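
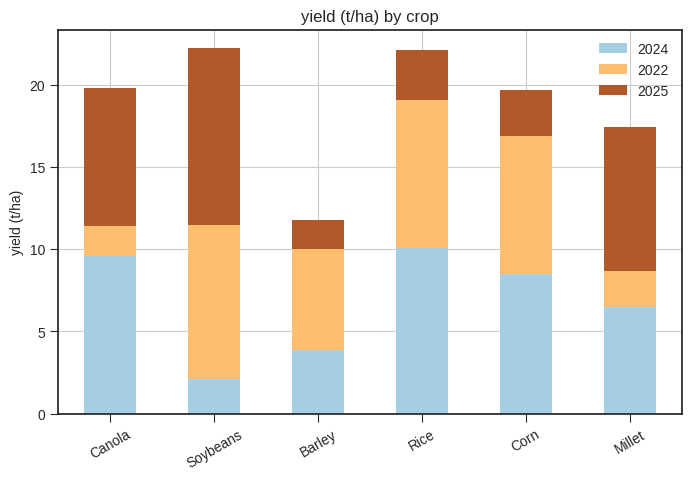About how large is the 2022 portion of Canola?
2022 top ≈ 12, bottom ≈ 10; segment ≈ 2.

≈ 2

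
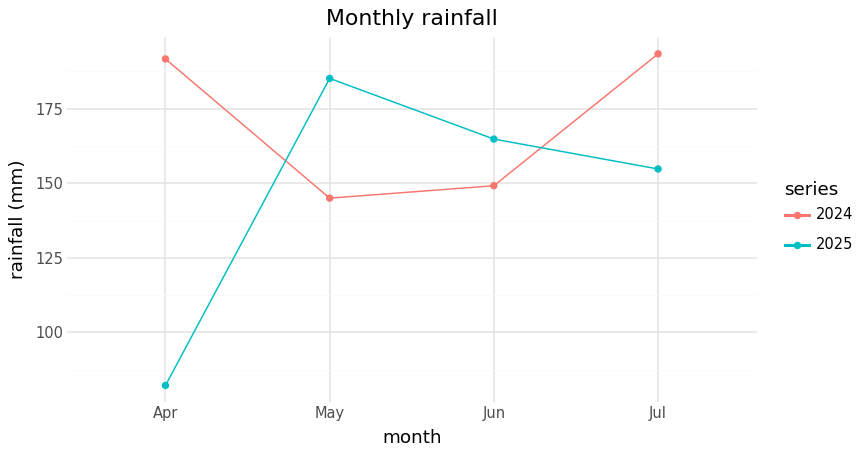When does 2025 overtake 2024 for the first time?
May

Apr: 2025 ≈ 80 vs 2024 ≈ 190 (not yet); May: 2025 ≈ 190 vs 2024 ≈ 150 (first crossover).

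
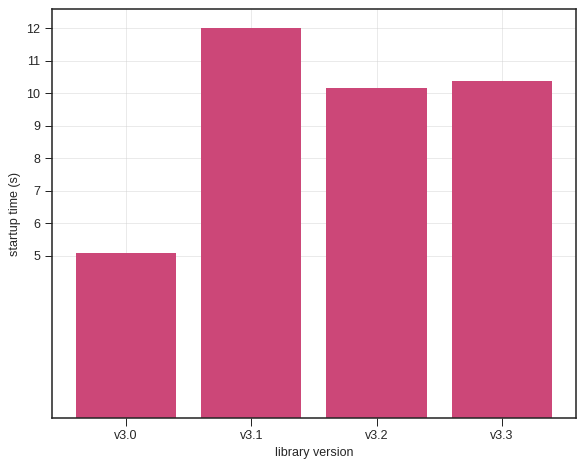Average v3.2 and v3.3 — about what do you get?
≈ 10

(10 + 10) / 2 ≈ 10.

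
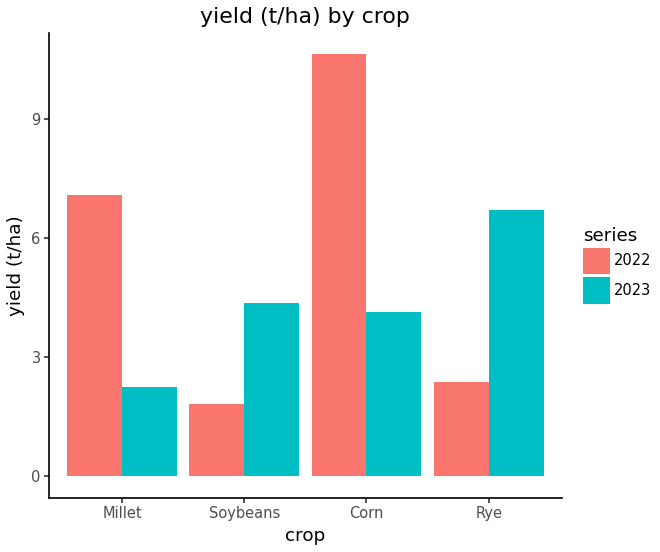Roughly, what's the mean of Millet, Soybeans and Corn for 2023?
≈ 3

(2 + 4 + 4) / 3 ≈ 3.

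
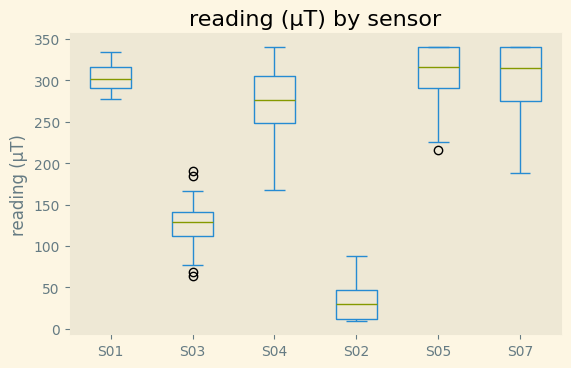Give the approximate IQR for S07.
≈ 75

Q3 ≈ 350, Q1 ≈ 275; IQR ≈ 75.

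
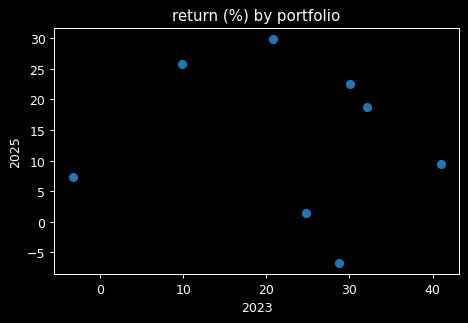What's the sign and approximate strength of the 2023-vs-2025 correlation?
no clear correlation

Points are roughly uncorrelated; weak (|r| ≈ 0.1).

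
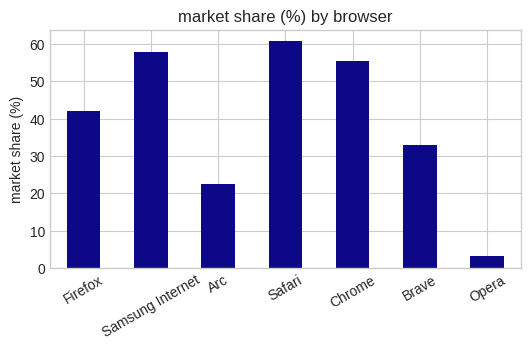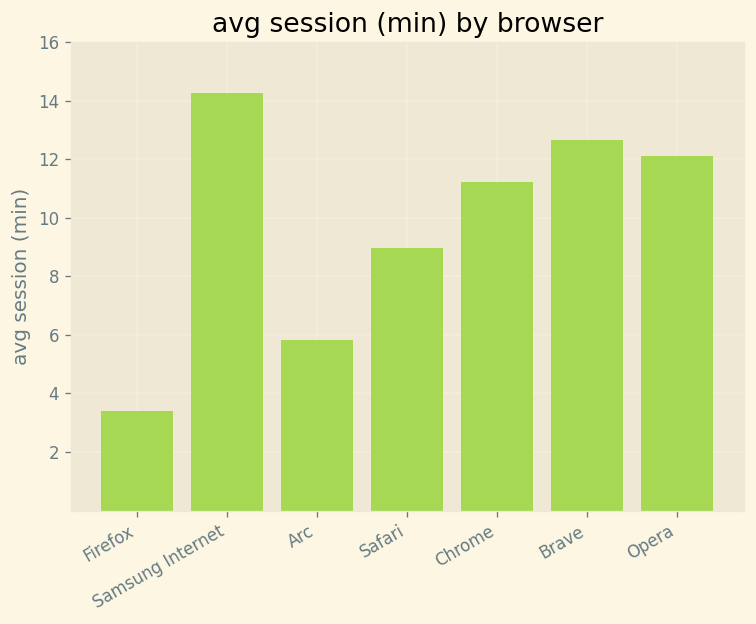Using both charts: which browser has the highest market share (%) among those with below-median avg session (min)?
Chart 2 median avg session (min) ≈ 12; below-median browsers: Firefox, Arc, Safari. Among those, Safari has the highest market share (%) (≈ 60).

Safari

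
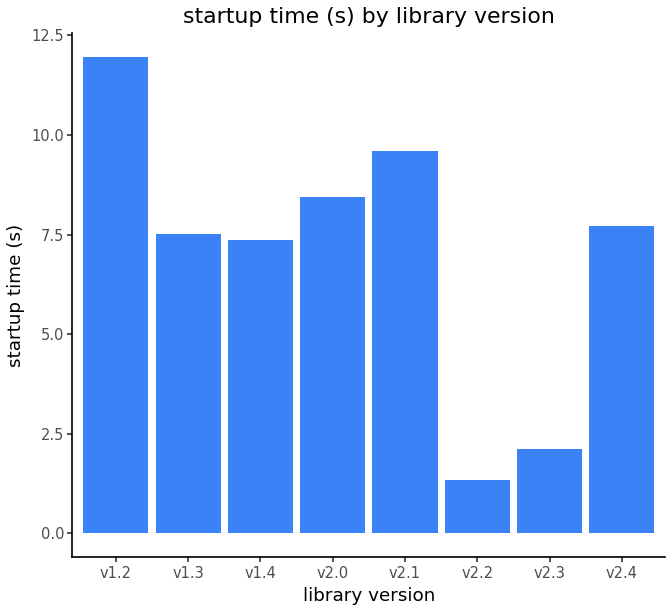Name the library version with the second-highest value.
v2.1

Top 3: v1.2 ≈ 12, v2.1 ≈ 10, v2.0 ≈ 8.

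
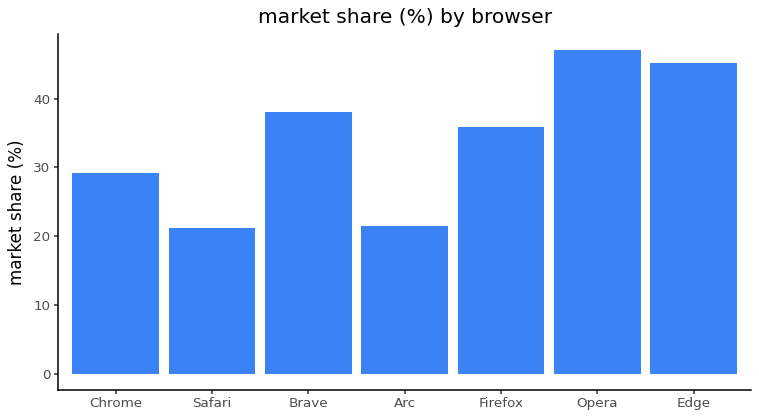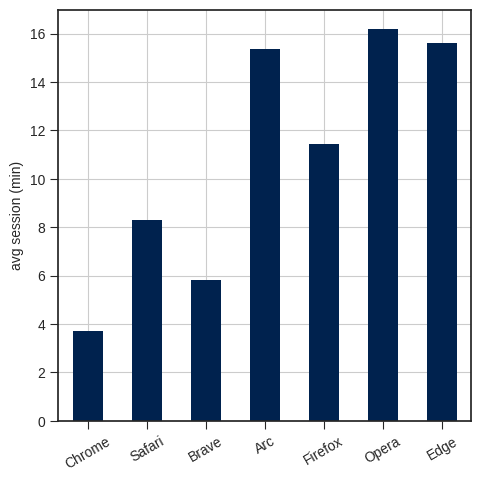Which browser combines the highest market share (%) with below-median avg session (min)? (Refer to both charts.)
Brave

Chart 2 median avg session (min) ≈ 12; below-median browsers: Chrome, Safari, Brave. Among those, Brave has the highest market share (%) (≈ 40).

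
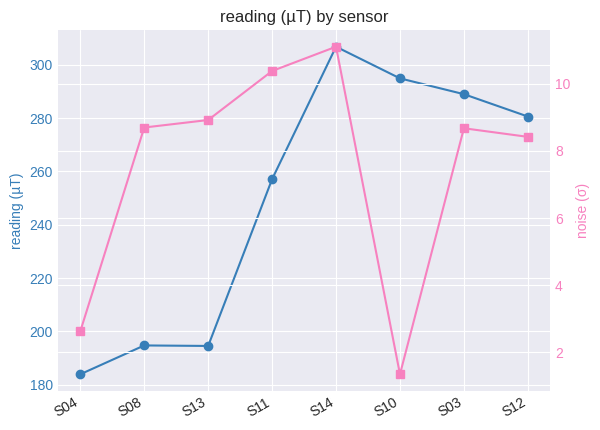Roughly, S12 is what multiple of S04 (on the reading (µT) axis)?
S12 ≈ 280, S04 ≈ 180; 280/180 ≈ 1.56.

≈ 1.56×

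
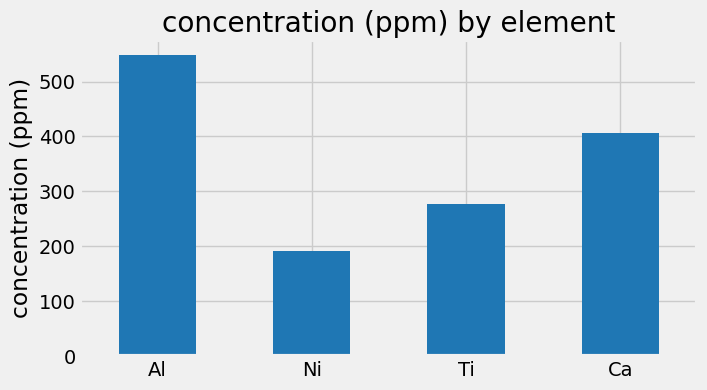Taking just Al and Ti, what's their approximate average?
≈ 425

(550 + 300) / 2 ≈ 425.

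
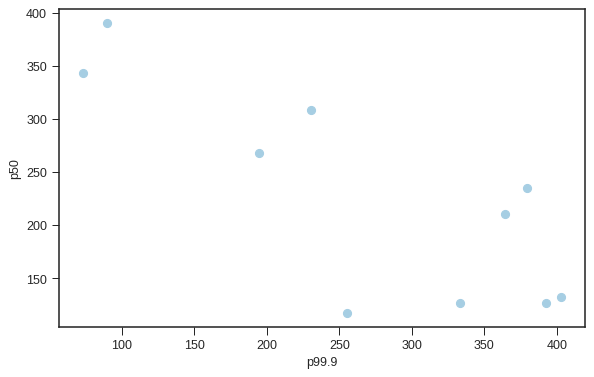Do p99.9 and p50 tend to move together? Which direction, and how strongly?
Points are negatively correlated; strong (|r| ≈ 0.8).

negative, strong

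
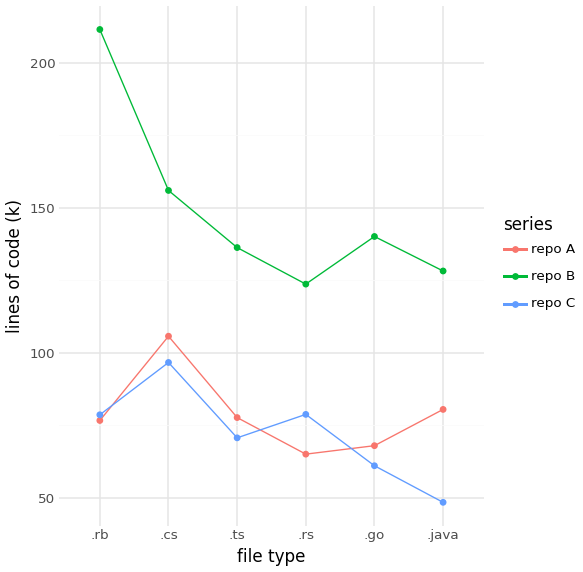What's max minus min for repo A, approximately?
≈ 40

Max .cs ≈ 100, min .rs ≈ 60; range ≈ 40.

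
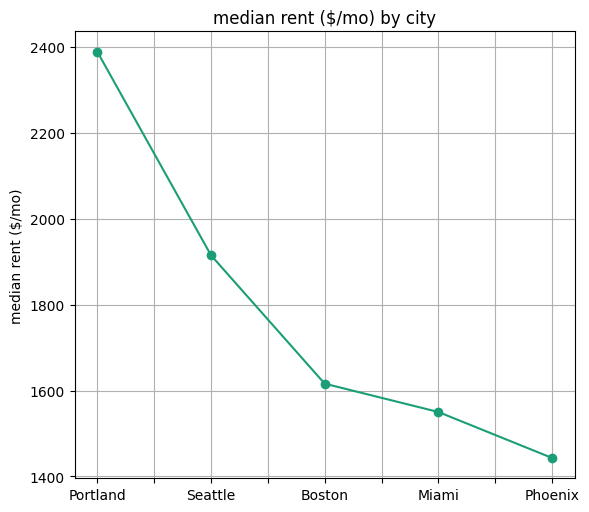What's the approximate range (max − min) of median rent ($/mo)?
≈ 1000

Max Portland ≈ 2400, min Phoenix ≈ 1400; range ≈ 1000.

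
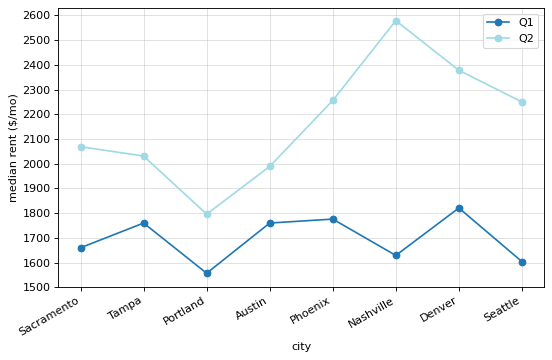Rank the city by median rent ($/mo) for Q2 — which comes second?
Top 3 for Q2: Nashville ≈ 2600, Denver ≈ 2400, Phoenix ≈ 2300.

Denver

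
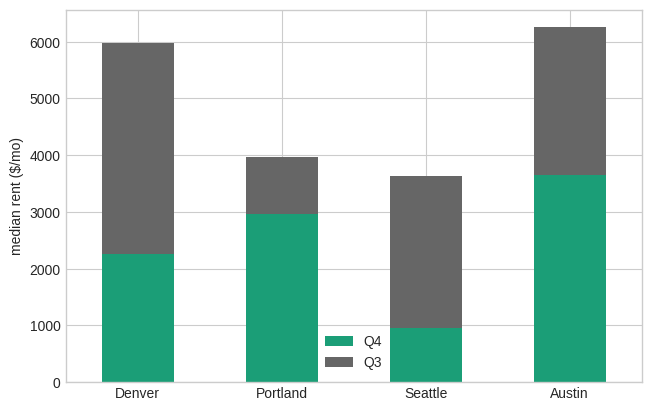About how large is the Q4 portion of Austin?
Q4 top ≈ 4000, bottom ≈ 0; segment ≈ 4000.

≈ 4000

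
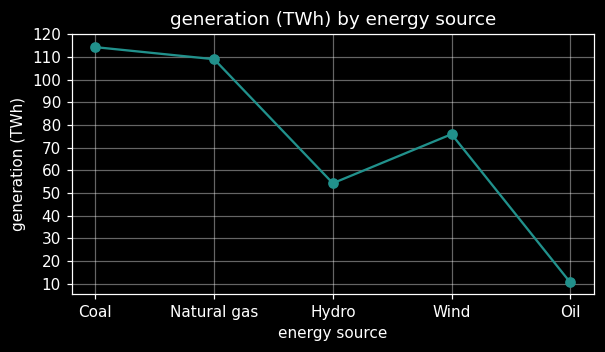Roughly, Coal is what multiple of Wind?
≈ 1.38×

Coal ≈ 110, Wind ≈ 80; 110/80 ≈ 1.38.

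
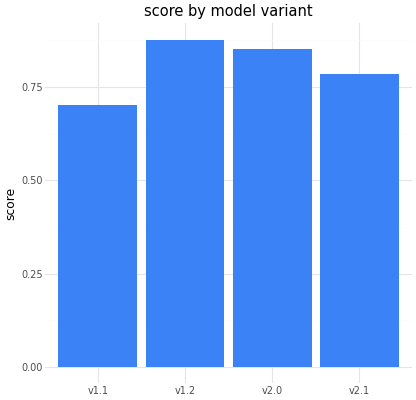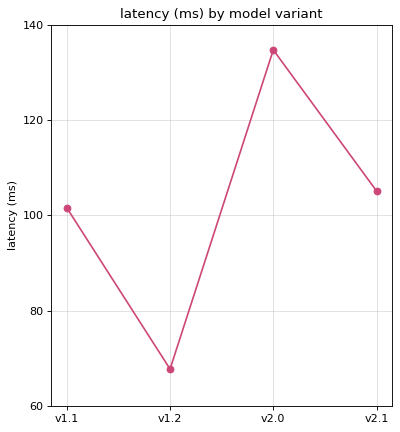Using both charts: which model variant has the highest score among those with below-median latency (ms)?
Chart 2 median latency (ms) ≈ 100; below-median model variants: v1.1, v1.2. Among those, v1.2 has the highest score (≈ 0.9).

v1.2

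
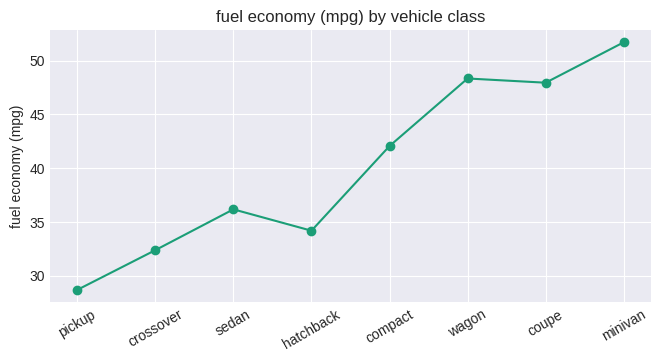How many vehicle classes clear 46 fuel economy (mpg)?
3

Above 46: wagon, coupe, minivan.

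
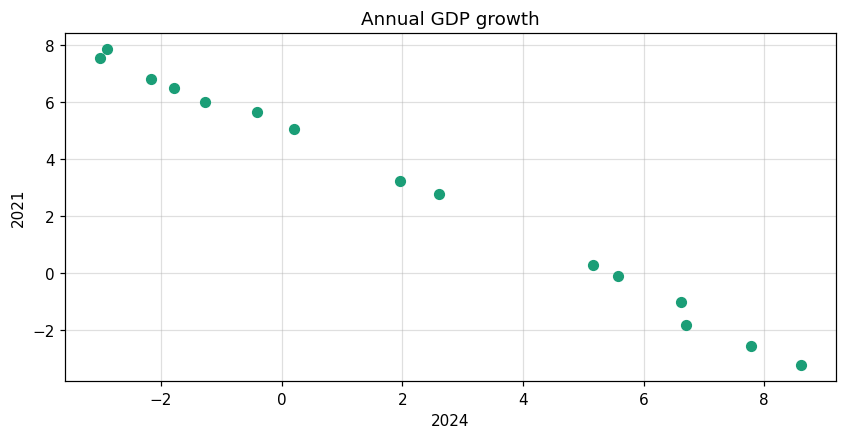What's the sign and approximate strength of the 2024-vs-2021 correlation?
negative, strong

Points are negatively correlated; strong (|r| ≈ 1.0).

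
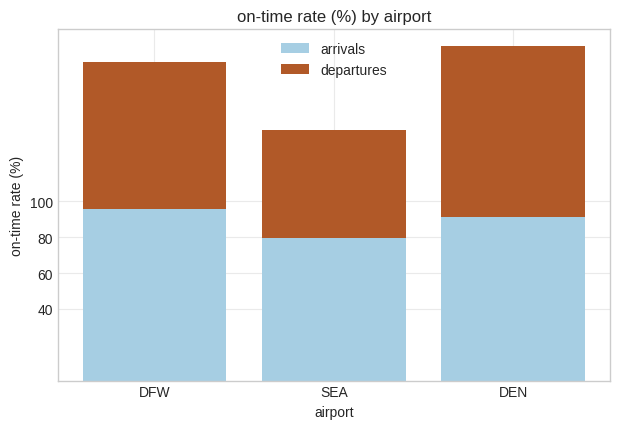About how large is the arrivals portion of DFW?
≈ 100

arrivals top ≈ 100, bottom ≈ 0; segment ≈ 100.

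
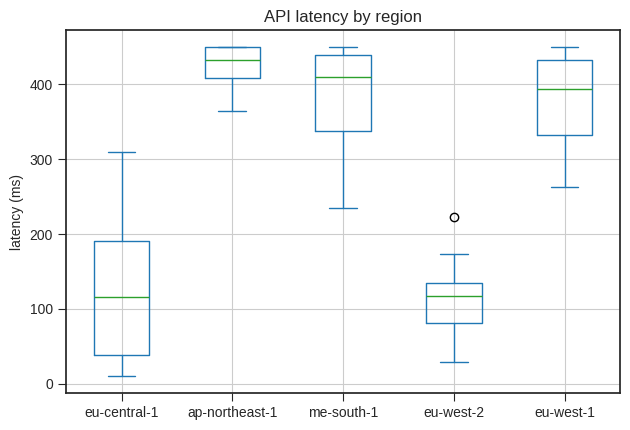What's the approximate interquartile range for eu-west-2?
Q3 ≈ 150, Q1 ≈ 100; IQR ≈ 50.

≈ 50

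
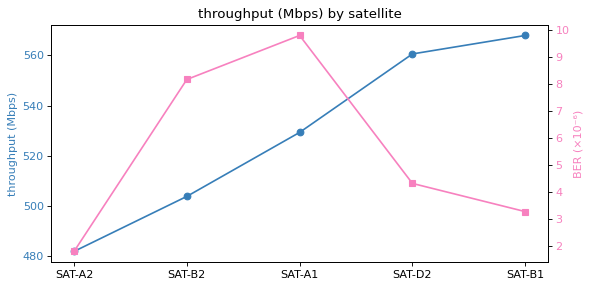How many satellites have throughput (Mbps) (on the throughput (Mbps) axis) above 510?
3

Above 510: SAT-A1, SAT-D2, SAT-B1.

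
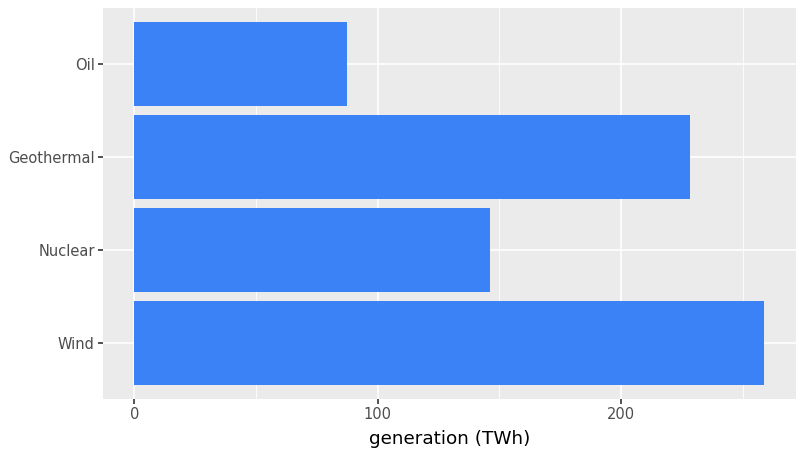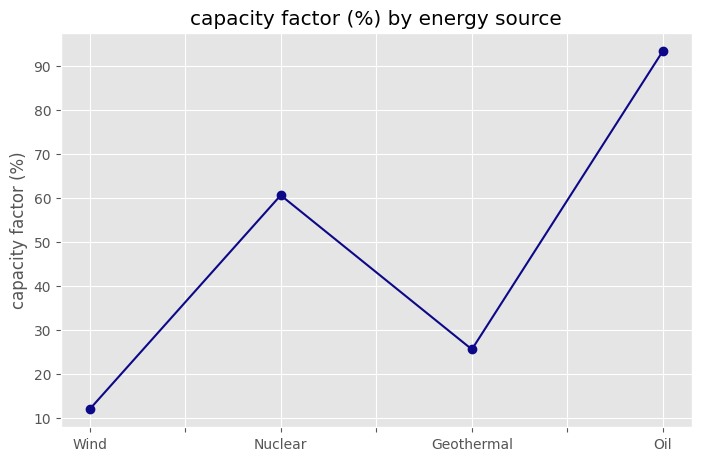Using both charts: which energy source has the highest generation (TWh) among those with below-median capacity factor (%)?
Wind

Chart 2 median capacity factor (%) ≈ 40; below-median energy sources: Wind, Geothermal. Among those, Wind has the highest generation (TWh) (≈ 250).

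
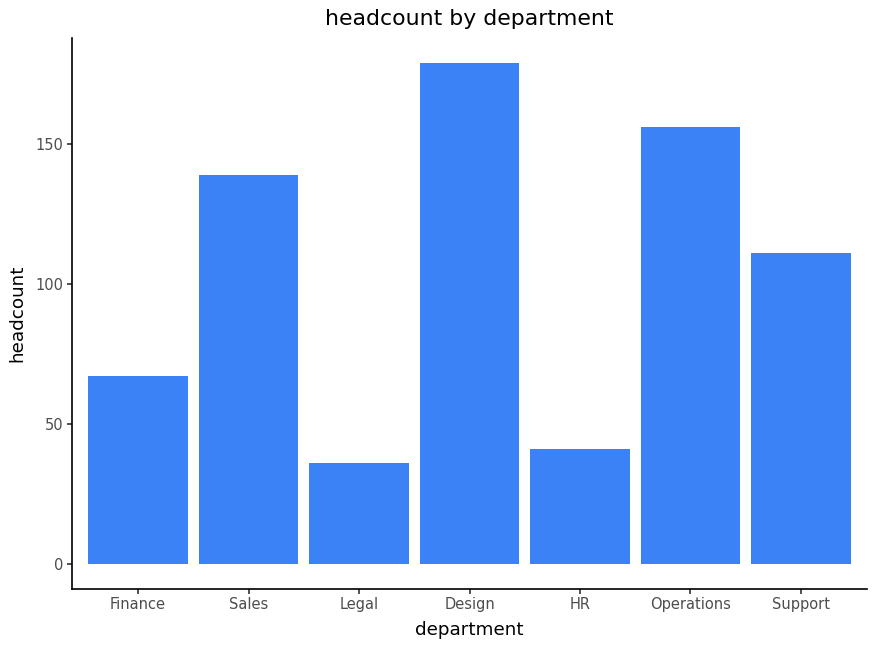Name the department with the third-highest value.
Top 4: Design ≈ 180, Operations ≈ 160, Sales ≈ 140, Support ≈ 120.

Sales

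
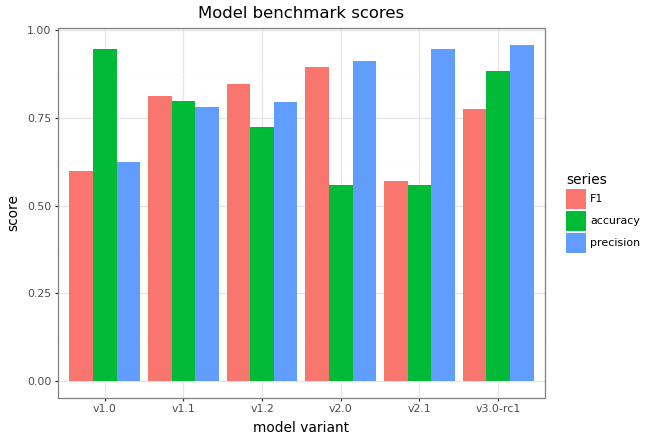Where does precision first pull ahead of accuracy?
v1.1: precision ≈ 0.8 vs accuracy ≈ 0.8 (not yet); v1.2: precision ≈ 0.8 vs accuracy ≈ 0.7 (first crossover).

v1.2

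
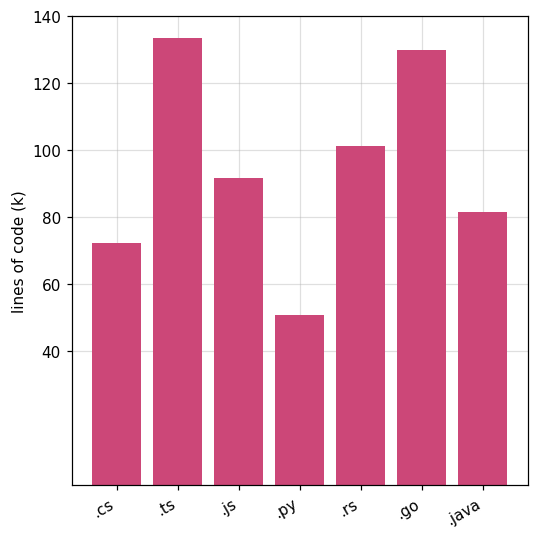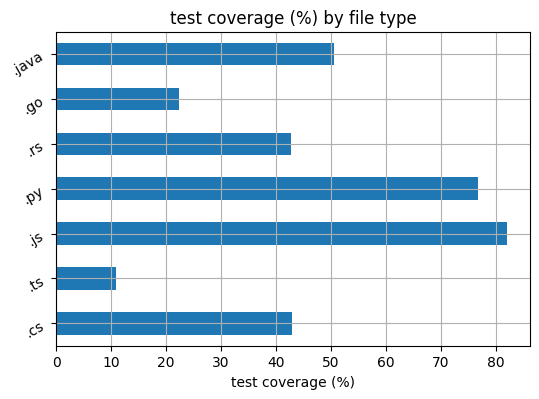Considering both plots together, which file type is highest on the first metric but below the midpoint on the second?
Chart 2 median test coverage (%) ≈ 40; below-median file types: .ts, .rs, .go. Among those, .ts has the highest lines of code (k) (≈ 140).

.ts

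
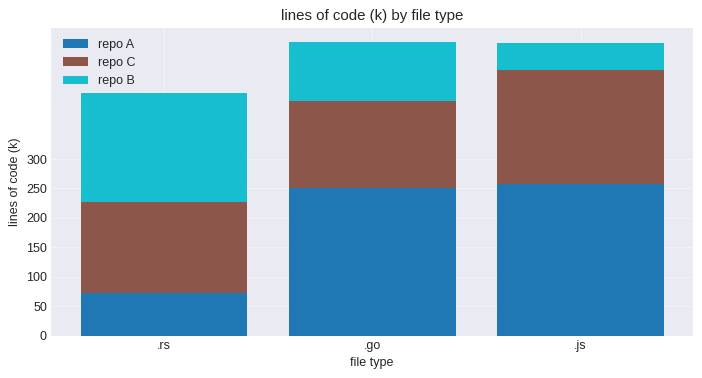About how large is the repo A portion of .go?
≈ 250

repo A top ≈ 250, bottom ≈ 0; segment ≈ 250.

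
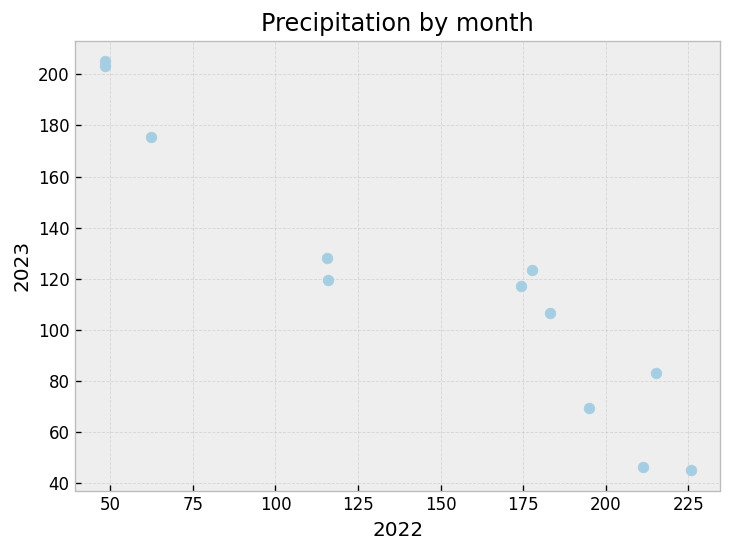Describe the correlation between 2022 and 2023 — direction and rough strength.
negative, strong

Points are negatively correlated; strong (|r| ≈ 0.9).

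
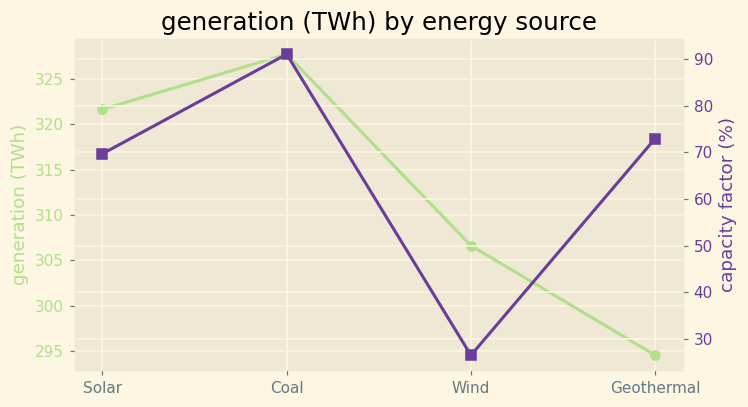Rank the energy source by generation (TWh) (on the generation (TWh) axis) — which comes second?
Top 3 (on the generation (TWh) axis): Coal ≈ 330, Solar ≈ 320, Wind ≈ 305.

Solar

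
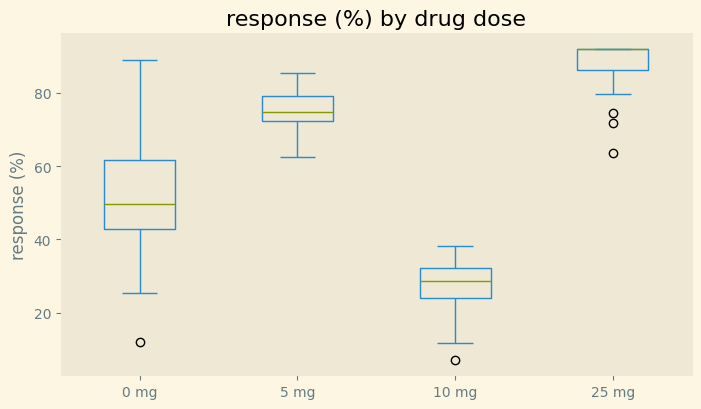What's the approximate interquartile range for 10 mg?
≈ 10

Q3 ≈ 30, Q1 ≈ 20; IQR ≈ 10.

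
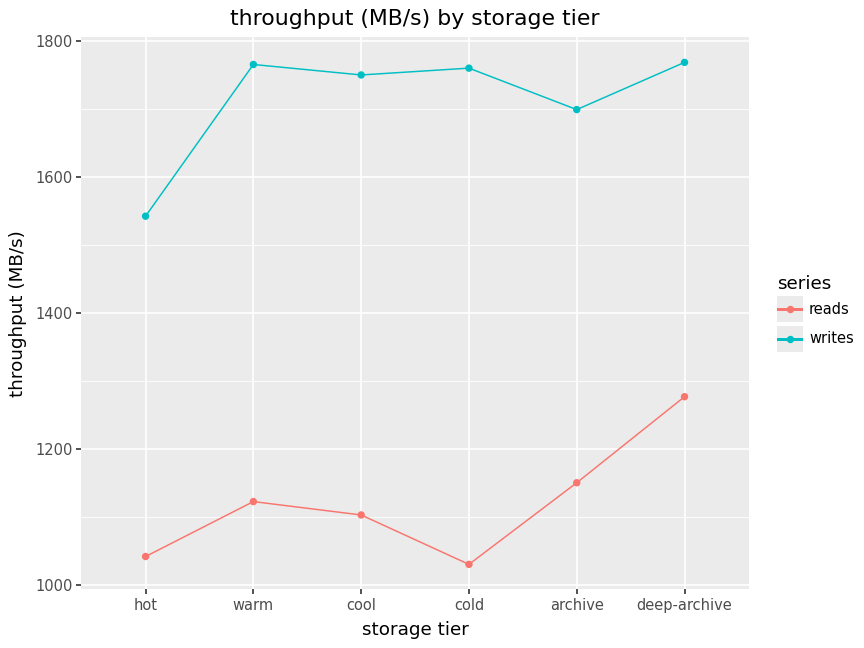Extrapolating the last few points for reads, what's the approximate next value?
Last three: 1000, 1200, 1300 → slope ≈ 150/step → next ≈ 1450.

≈ 1450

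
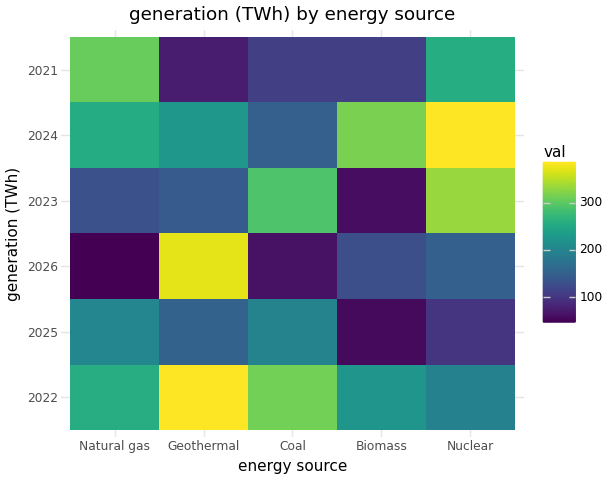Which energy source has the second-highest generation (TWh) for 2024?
Top 3 for 2024: Nuclear ≈ 400, Biomass ≈ 300, Natural gas ≈ 250.

Biomass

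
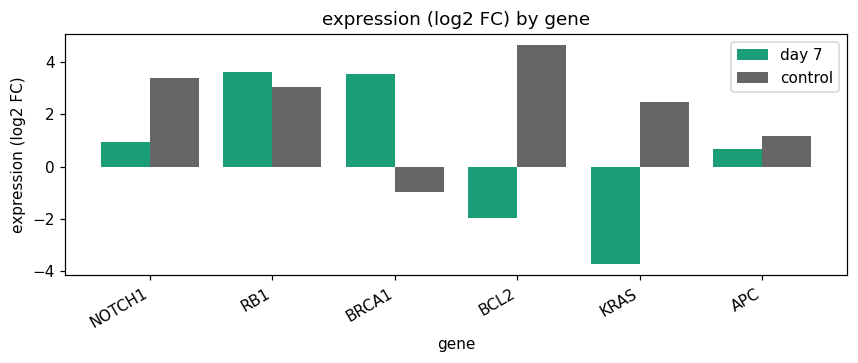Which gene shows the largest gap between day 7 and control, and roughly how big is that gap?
BCL2, ≈ 7 log2 FC

BCL2: day 7 ≈ -2, control ≈ 5 → gap ≈ 7. Next-largest (KRAS) is only ≈ 6.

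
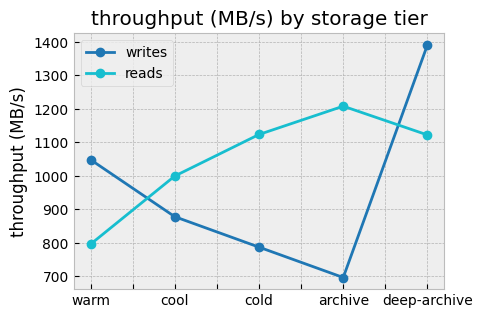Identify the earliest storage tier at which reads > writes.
warm: reads ≈ 800 vs writes ≈ 1000 (not yet); cool: reads ≈ 1000 vs writes ≈ 900 (first crossover).

cool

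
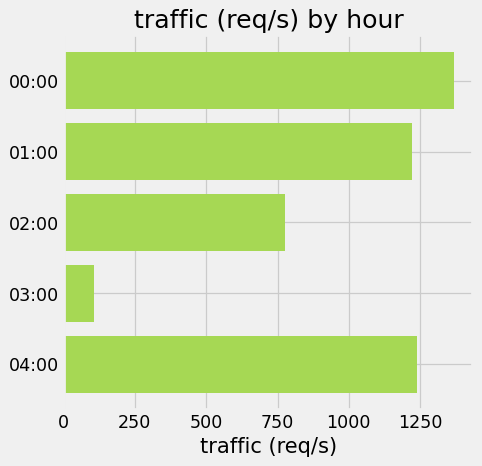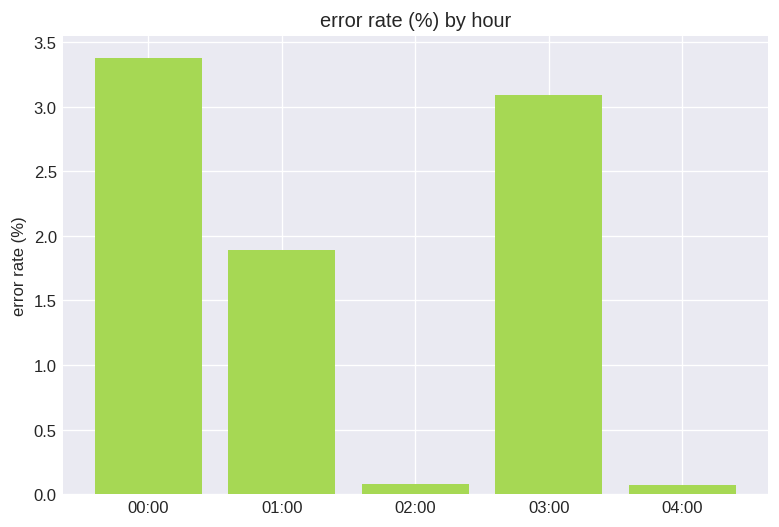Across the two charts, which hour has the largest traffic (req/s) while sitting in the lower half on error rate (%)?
04:00

Chart 2 median error rate (%) ≈ 2; below-median hours: 02:00, 04:00. Among those, 04:00 has the highest traffic (req/s) (≈ 1200).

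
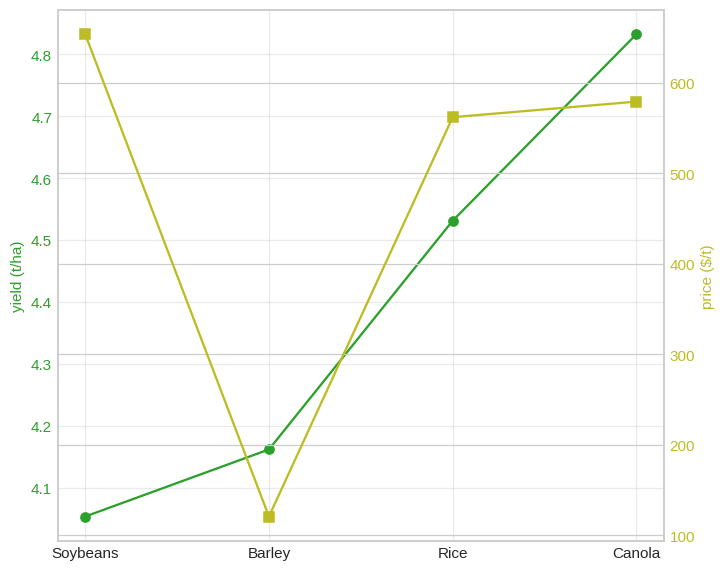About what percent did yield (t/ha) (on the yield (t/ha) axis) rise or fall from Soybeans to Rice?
Soybeans ≈ 4.1, Rice ≈ 4.5; (4.5 − 4.1) / 4.1 ≈ +9.8%.

≈ +9.8%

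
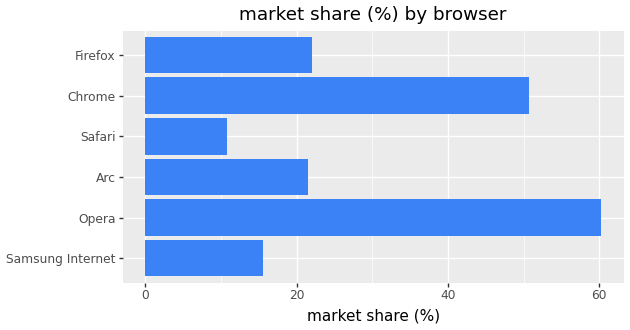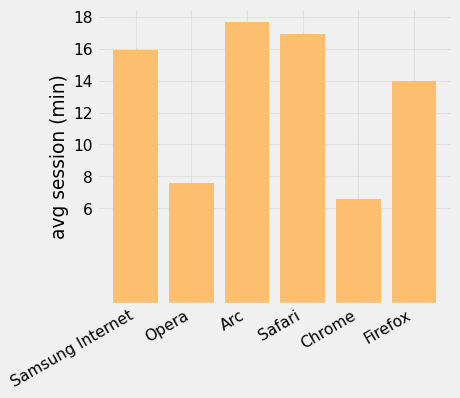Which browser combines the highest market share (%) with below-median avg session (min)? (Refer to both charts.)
Opera

Chart 2 median avg session (min) ≈ 14; below-median browsers: Opera, Chrome, Firefox. Among those, Opera has the highest market share (%) (≈ 60).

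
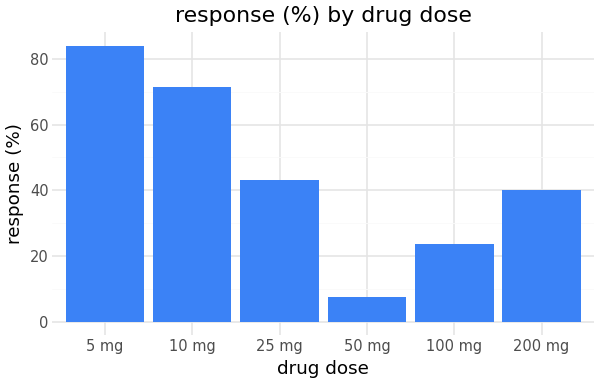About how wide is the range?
Max 5 mg ≈ 80, min 50 mg ≈ 10; range ≈ 70.

≈ 70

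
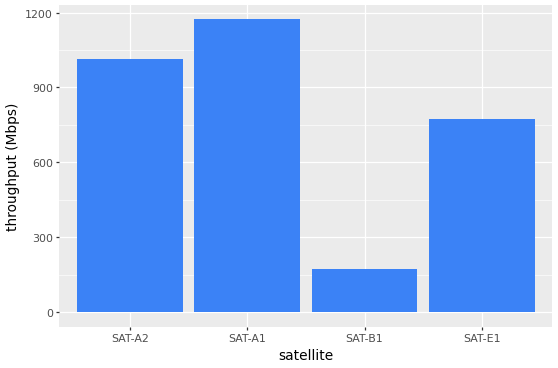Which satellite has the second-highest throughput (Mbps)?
Top 3: SAT-A1 ≈ 1200, SAT-A2 ≈ 1000, SAT-E1 ≈ 800.

SAT-A2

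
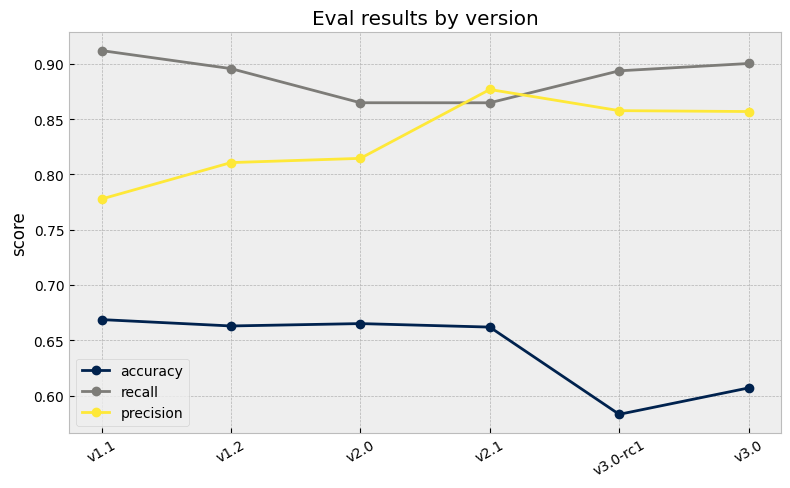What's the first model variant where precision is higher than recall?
v2.0: precision ≈ 0.80 vs recall ≈ 0.85 (not yet); v2.1: precision ≈ 0.90 vs recall ≈ 0.85 (first crossover).

v2.1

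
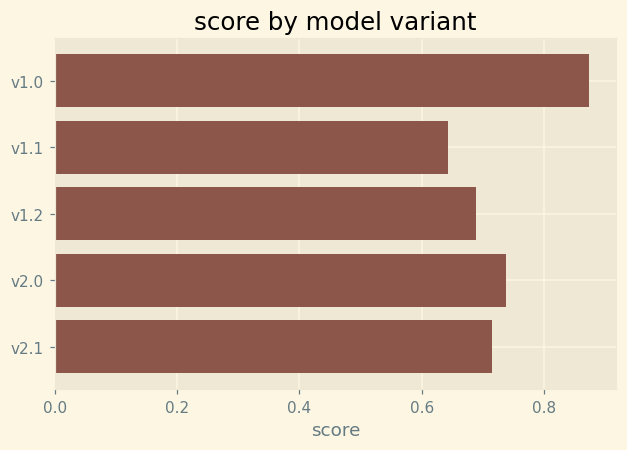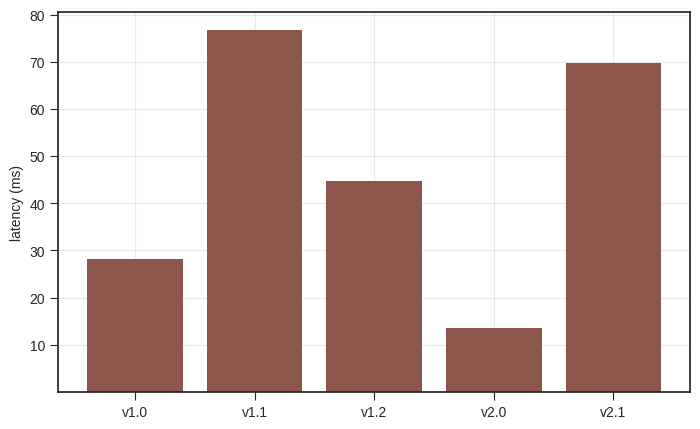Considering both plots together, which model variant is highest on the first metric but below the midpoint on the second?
Chart 2 median latency (ms) ≈ 40; below-median model variants: v1.0, v2.0. Among those, v1.0 has the highest score (≈ 0.9).

v1.0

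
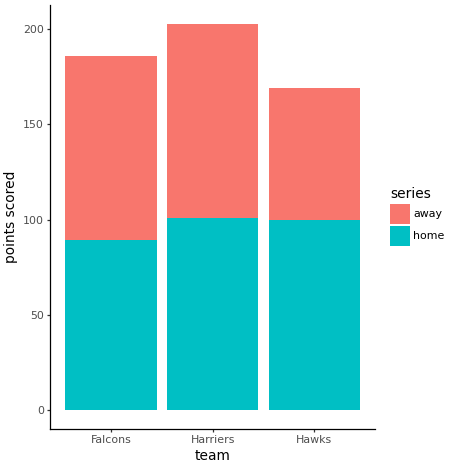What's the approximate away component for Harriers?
≈ 100

away top ≈ 200, bottom ≈ 100; segment ≈ 100.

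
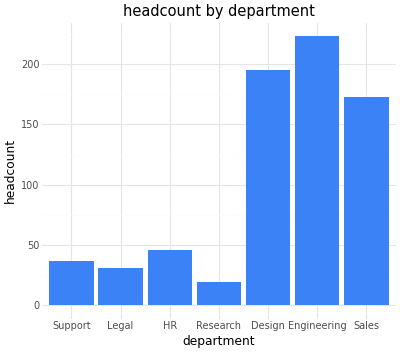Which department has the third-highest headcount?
Sales

Top 4: Engineering ≈ 220, Design ≈ 200, Sales ≈ 180, HR ≈ 40.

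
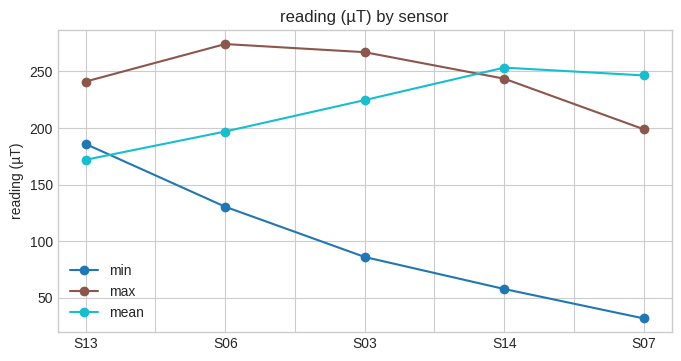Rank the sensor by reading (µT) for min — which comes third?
S03

Top 4 for min: S13 ≈ 175, S06 ≈ 125, S03 ≈ 75, S14 ≈ 50.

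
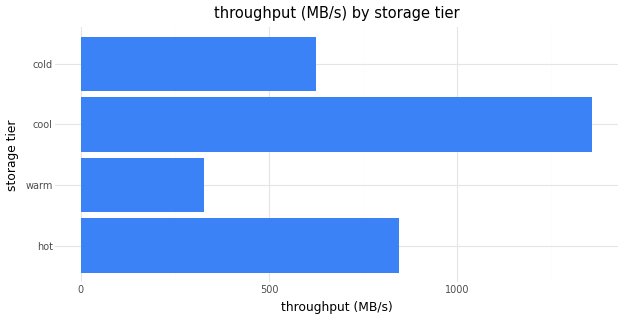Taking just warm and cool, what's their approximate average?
(400 + 1400) / 2 ≈ 900.

≈ 900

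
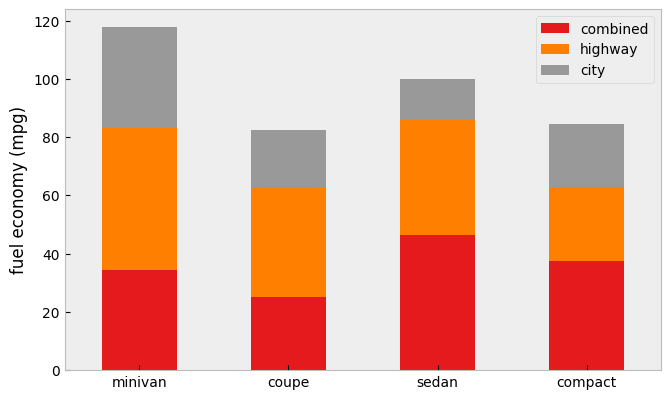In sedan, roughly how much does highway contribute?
≈ 40

highway top ≈ 90, bottom ≈ 50; segment ≈ 40.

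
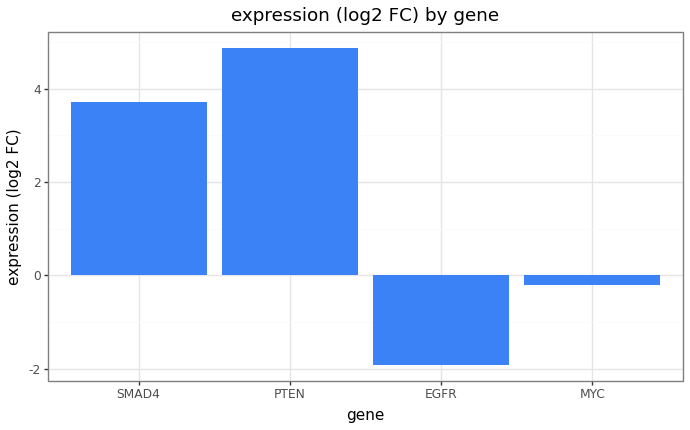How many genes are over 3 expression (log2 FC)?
Above 3: SMAD4, PTEN.

2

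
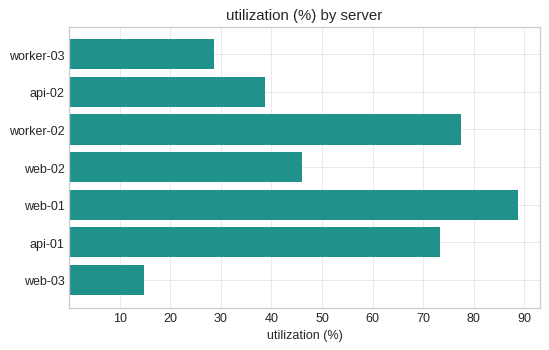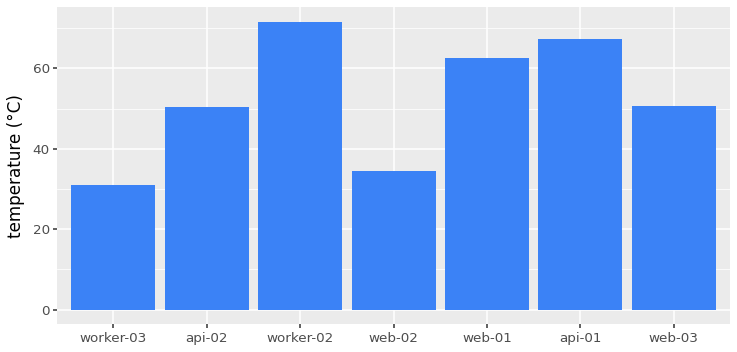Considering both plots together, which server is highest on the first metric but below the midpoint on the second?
web-02

Chart 2 median temperature (°C) ≈ 50; below-median servers: worker-03, api-02, web-02. Among those, web-02 has the highest utilization (%) (≈ 50).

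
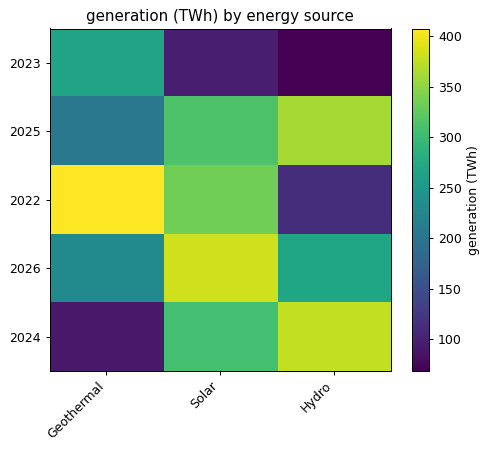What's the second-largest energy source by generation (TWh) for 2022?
Solar

Top 3 for 2022: Geothermal ≈ 400, Solar ≈ 350, Hydro ≈ 100.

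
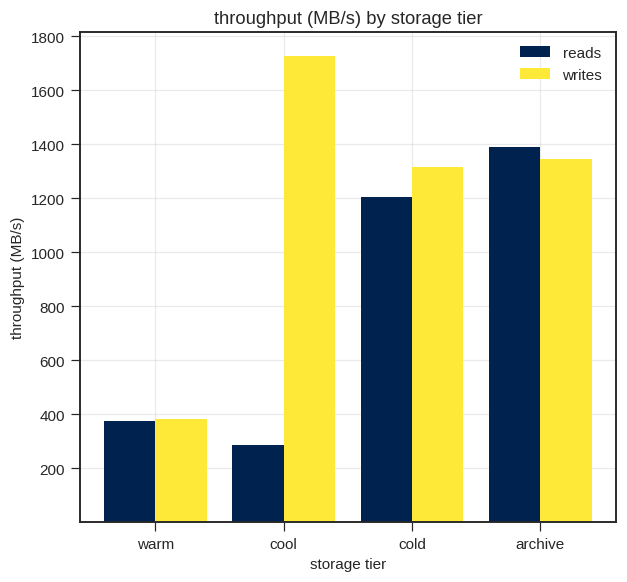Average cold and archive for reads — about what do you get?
≈ 1300

(1200 + 1400) / 2 ≈ 1300.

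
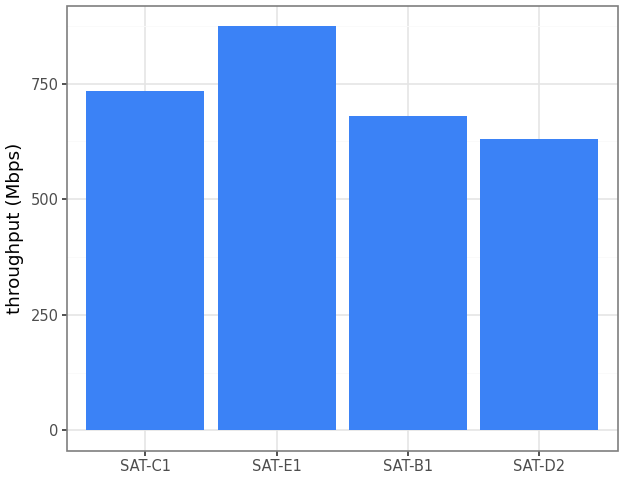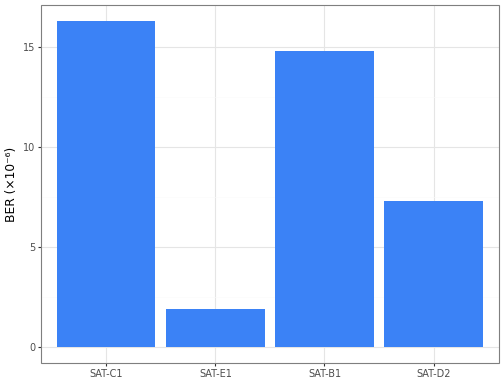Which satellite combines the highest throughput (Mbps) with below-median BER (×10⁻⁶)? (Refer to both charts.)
Chart 2 median BER (×10⁻⁶) ≈ 12; below-median satellites: SAT-E1, SAT-D2. Among those, SAT-E1 has the highest throughput (Mbps) (≈ 900).

SAT-E1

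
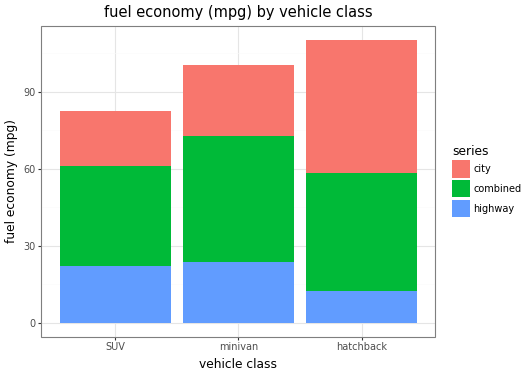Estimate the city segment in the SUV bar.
≈ 20

city top ≈ 80, bottom ≈ 60; segment ≈ 20.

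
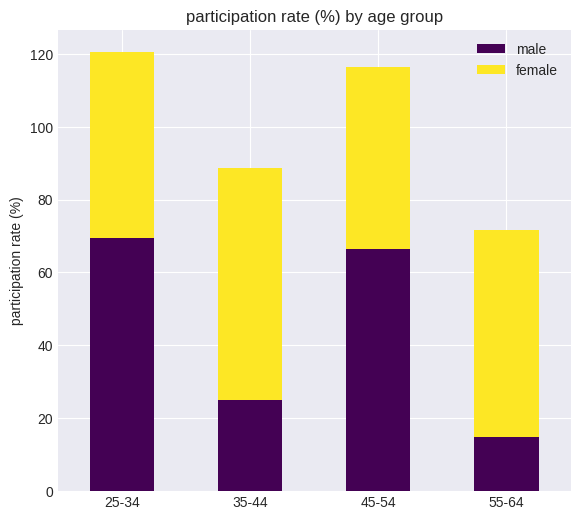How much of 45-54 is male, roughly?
≈ 60

male top ≈ 60, bottom ≈ 0; segment ≈ 60.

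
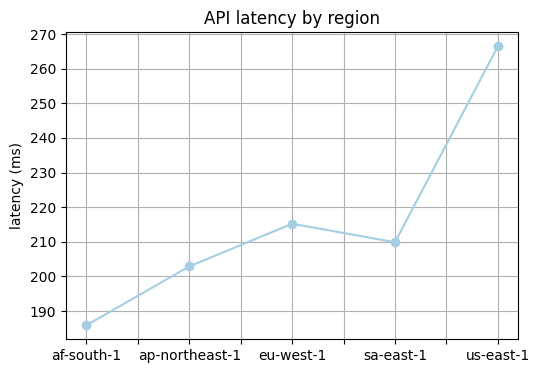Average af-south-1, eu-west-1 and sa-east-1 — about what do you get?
(190 + 220 + 210) / 3 ≈ 207.

≈ 207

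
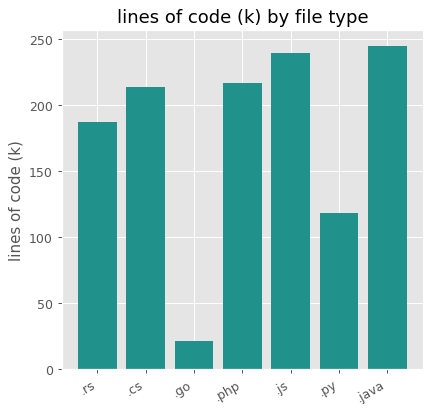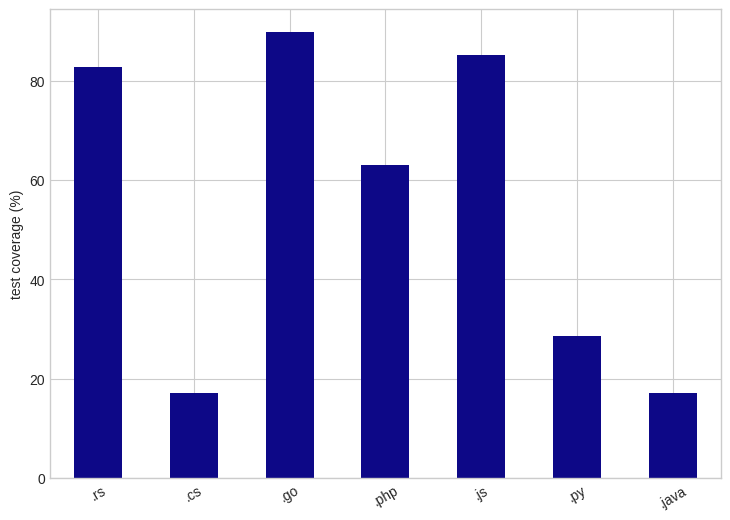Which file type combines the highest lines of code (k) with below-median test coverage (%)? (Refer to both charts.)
.java

Chart 2 median test coverage (%) ≈ 60; below-median file types: .cs, .py, .java. Among those, .java has the highest lines of code (k) (≈ 250).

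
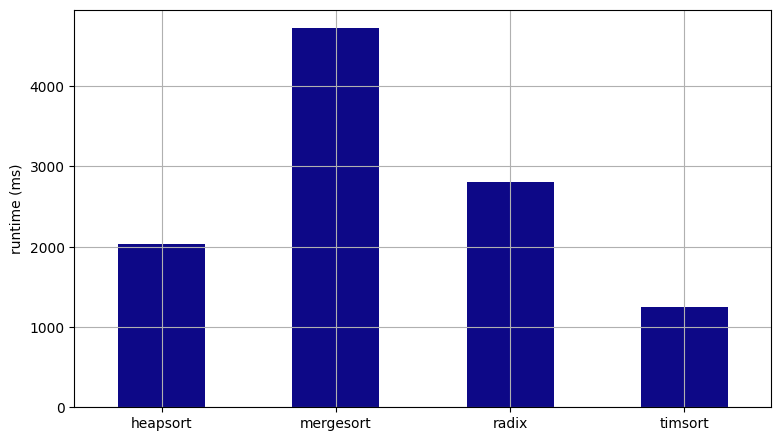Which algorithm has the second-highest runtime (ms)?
Top 3: mergesort ≈ 4500, radix ≈ 3000, heapsort ≈ 2000.

radix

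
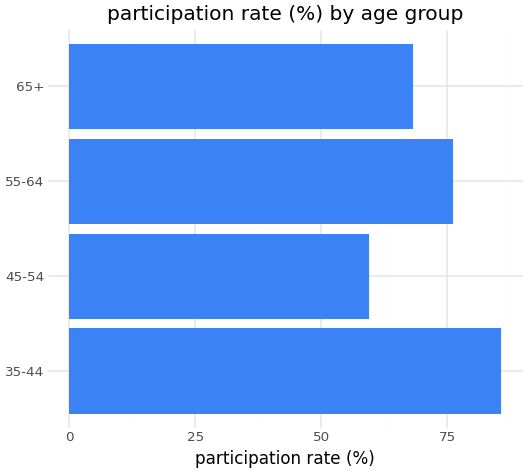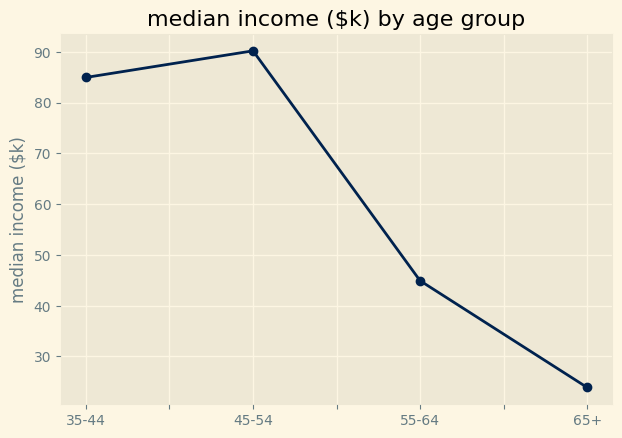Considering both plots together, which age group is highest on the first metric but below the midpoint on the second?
55-64

Chart 2 median median income ($k) ≈ 60; below-median age groups: 55-64, 65+. Among those, 55-64 has the highest participation rate (%) (≈ 80).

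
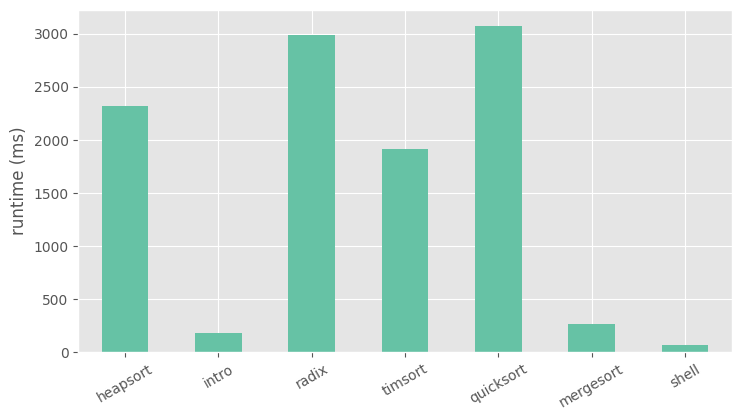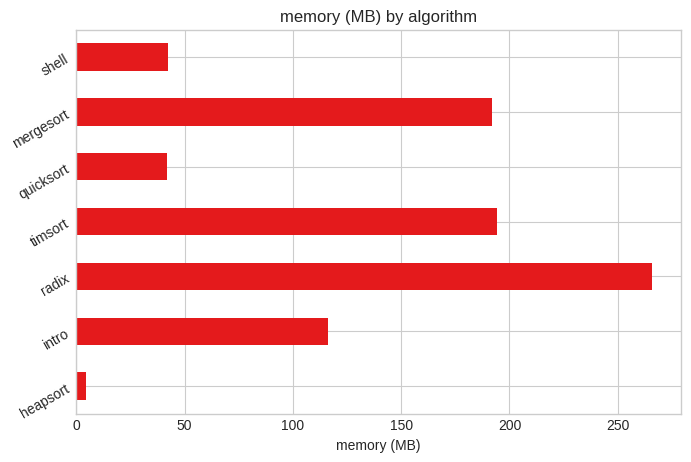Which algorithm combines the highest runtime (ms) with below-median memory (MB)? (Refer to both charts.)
quicksort

Chart 2 median memory (MB) ≈ 125; below-median algorithms: heapsort, quicksort, shell. Among those, quicksort has the highest runtime (ms) (≈ 3000).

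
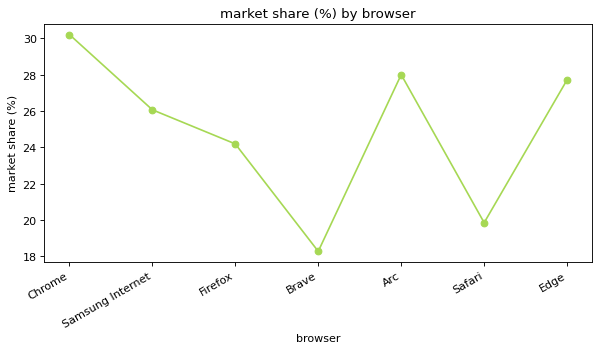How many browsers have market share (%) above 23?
Above 23: Chrome, Samsung Internet, Firefox, Arc, Edge.

5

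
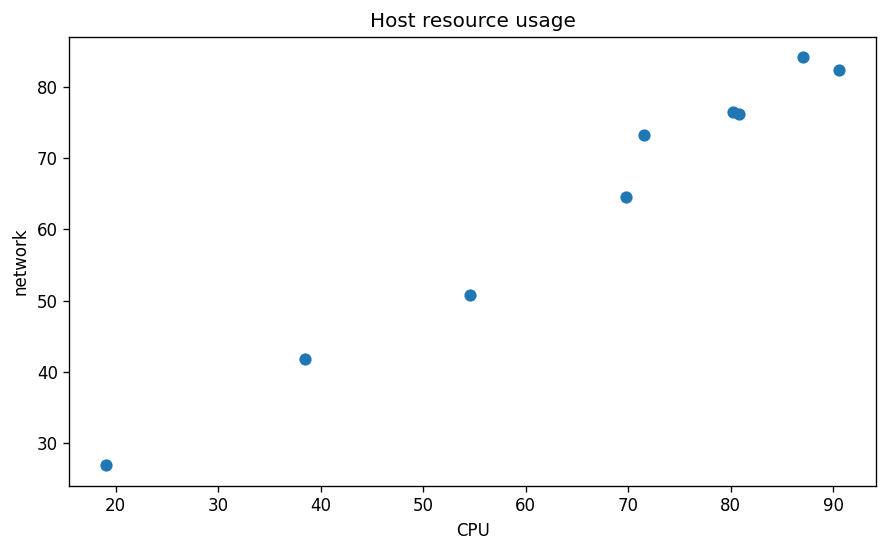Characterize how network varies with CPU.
Points are positively correlated; strong (|r| ≈ 1.0).

positive, strong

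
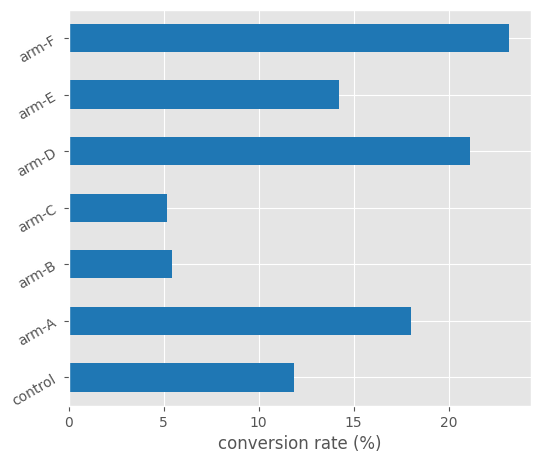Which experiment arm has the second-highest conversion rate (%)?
Top 3: arm-F ≈ 24, arm-D ≈ 22, arm-A ≈ 18.

arm-D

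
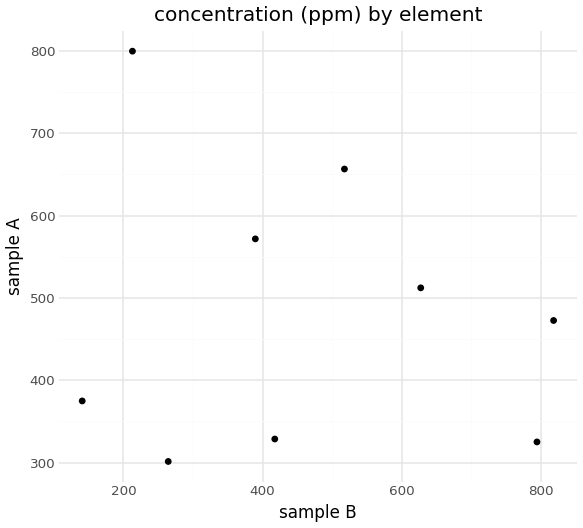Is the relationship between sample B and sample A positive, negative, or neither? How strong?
no clear correlation

Points are roughly uncorrelated; weak (|r| ≈ 0.1).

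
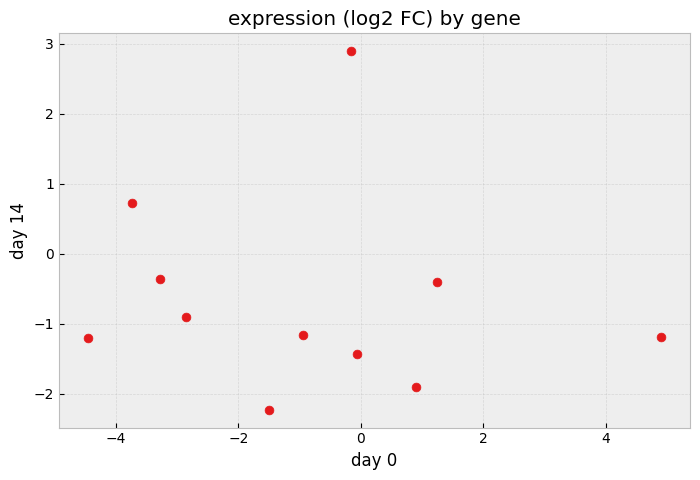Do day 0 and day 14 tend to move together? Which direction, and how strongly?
Points are roughly uncorrelated; weak (|r| ≈ 0.1).

no clear correlation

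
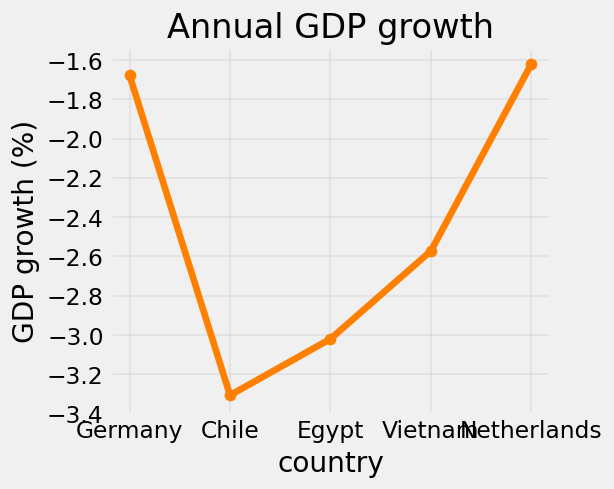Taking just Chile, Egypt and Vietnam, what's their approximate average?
(-3.4 + -3.0 + -2.6) / 3 ≈ -3.

≈ -3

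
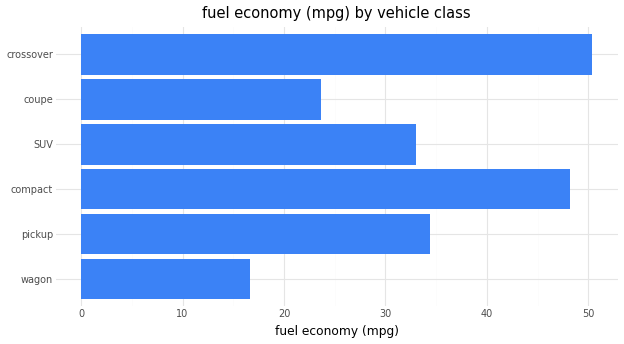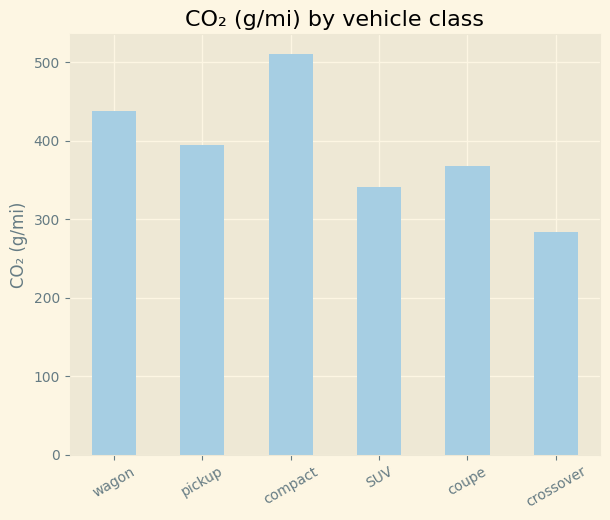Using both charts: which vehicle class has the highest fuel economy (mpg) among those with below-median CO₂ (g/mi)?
Chart 2 median CO₂ (g/mi) ≈ 400; below-median vehicle classes: SUV, coupe, crossover. Among those, crossover has the highest fuel economy (mpg) (≈ 50).

crossover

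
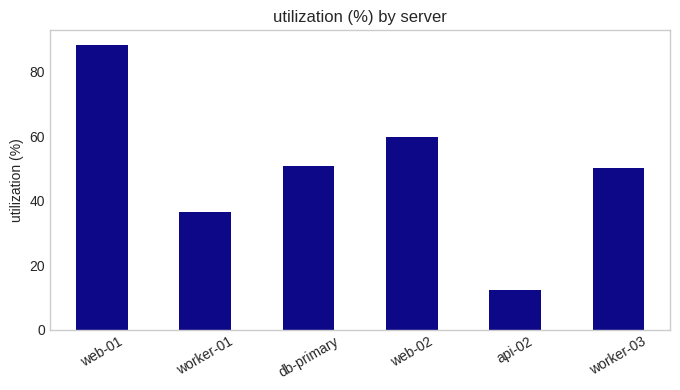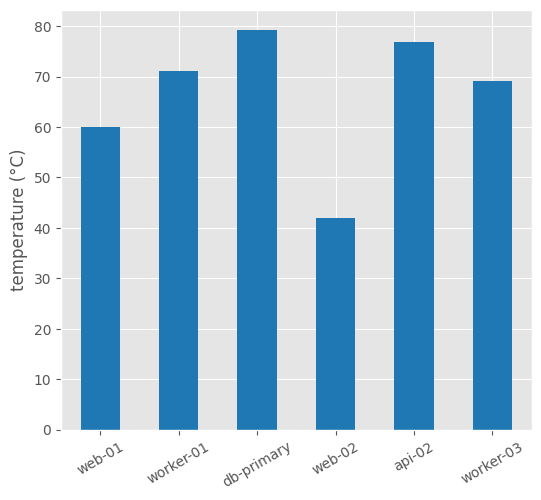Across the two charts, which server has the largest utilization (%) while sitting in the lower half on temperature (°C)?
web-01

Chart 2 median temperature (°C) ≈ 70; below-median servers: web-01, web-02, worker-03. Among those, web-01 has the highest utilization (%) (≈ 90).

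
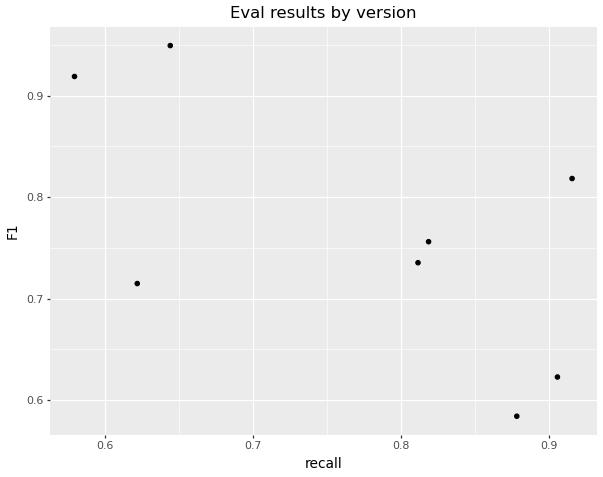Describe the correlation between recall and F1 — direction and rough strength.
Points are negatively correlated; moderate (|r| ≈ 0.6).

negative, moderate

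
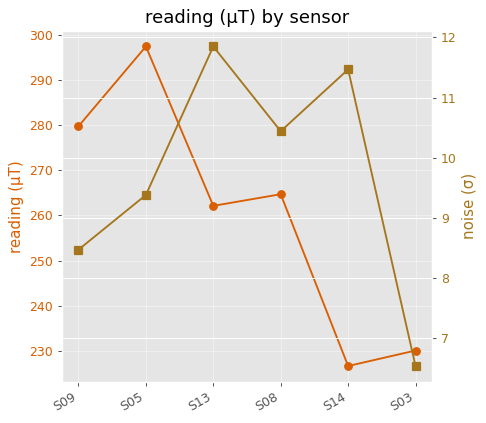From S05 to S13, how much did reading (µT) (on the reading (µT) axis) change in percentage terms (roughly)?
S05 ≈ 300, S13 ≈ 260; (260 − 300) / 300 ≈ -13.3%.

≈ -13.3%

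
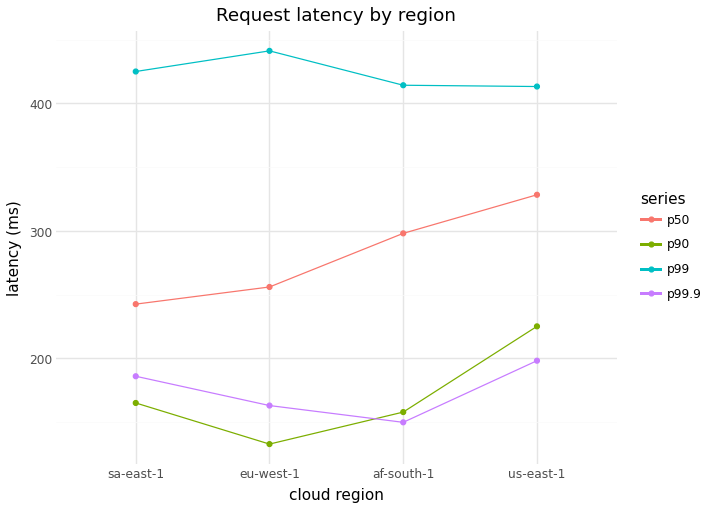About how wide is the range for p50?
≈ 100

Max us-east-1 ≈ 350, min sa-east-1 ≈ 250; range ≈ 100.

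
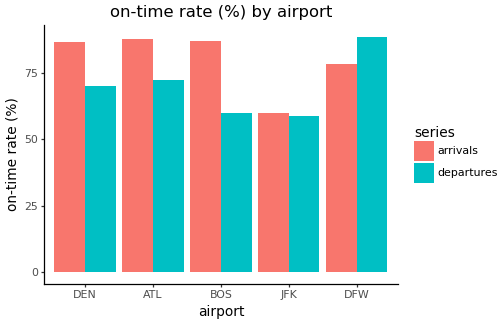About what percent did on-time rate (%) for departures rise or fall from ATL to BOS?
≈ -14.3%

ATL ≈ 70, BOS ≈ 60; (60 − 70) / 70 ≈ -14.3%.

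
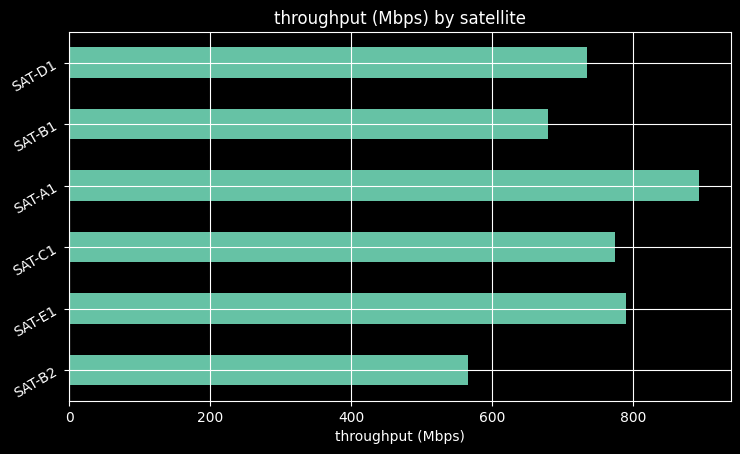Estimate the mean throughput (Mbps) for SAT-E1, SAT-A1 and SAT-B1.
(800 + 900 + 700) / 3 ≈ 800.

≈ 800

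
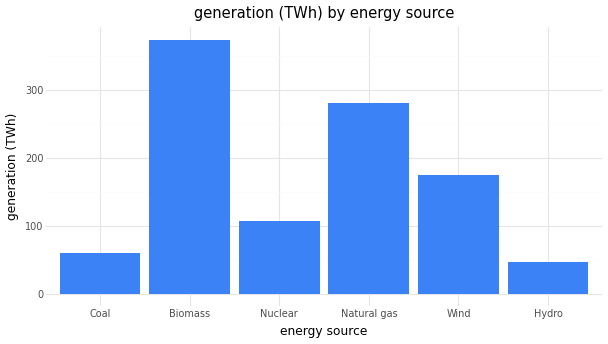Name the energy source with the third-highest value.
Wind

Top 4: Biomass ≈ 350, Natural gas ≈ 300, Wind ≈ 200, Nuclear ≈ 100.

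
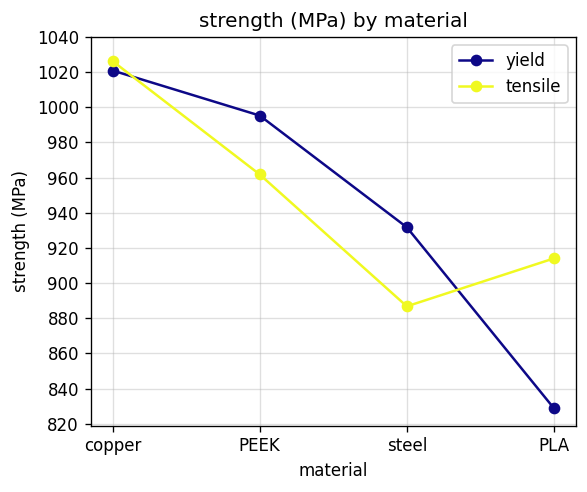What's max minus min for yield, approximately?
Max copper ≈ 1020, min PLA ≈ 820; range ≈ 200.

≈ 200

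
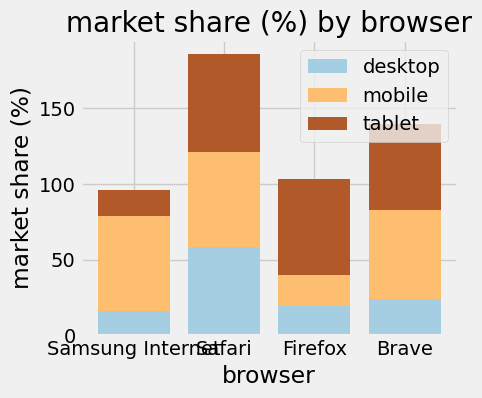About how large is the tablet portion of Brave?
tablet top ≈ 140, bottom ≈ 80; segment ≈ 60.

≈ 60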